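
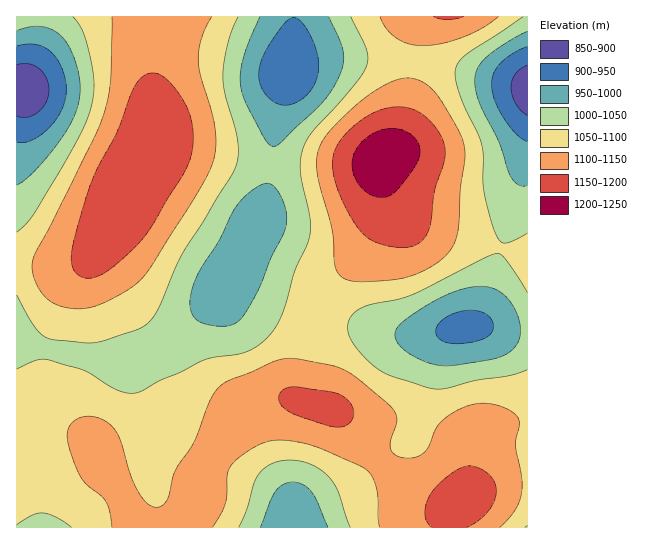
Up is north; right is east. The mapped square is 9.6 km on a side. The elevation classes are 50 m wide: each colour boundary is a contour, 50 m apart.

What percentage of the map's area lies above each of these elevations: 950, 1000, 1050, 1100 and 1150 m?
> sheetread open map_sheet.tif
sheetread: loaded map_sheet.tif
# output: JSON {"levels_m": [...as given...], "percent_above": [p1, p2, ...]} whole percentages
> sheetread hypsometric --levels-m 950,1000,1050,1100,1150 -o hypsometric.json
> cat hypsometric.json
{"levels_m": [950, 1000, 1050, 1100, 1150], "percent_above": [96, 85, 66, 37, 12]}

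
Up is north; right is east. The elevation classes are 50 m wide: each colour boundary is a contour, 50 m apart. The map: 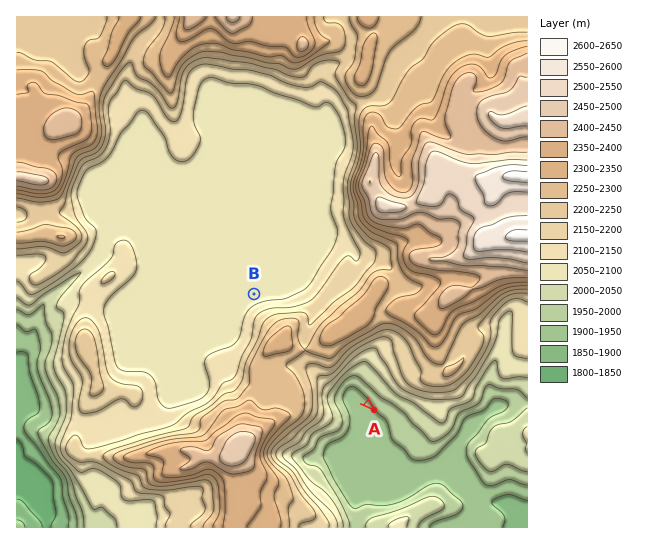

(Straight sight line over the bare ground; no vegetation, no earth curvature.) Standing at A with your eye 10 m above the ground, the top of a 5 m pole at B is out of sight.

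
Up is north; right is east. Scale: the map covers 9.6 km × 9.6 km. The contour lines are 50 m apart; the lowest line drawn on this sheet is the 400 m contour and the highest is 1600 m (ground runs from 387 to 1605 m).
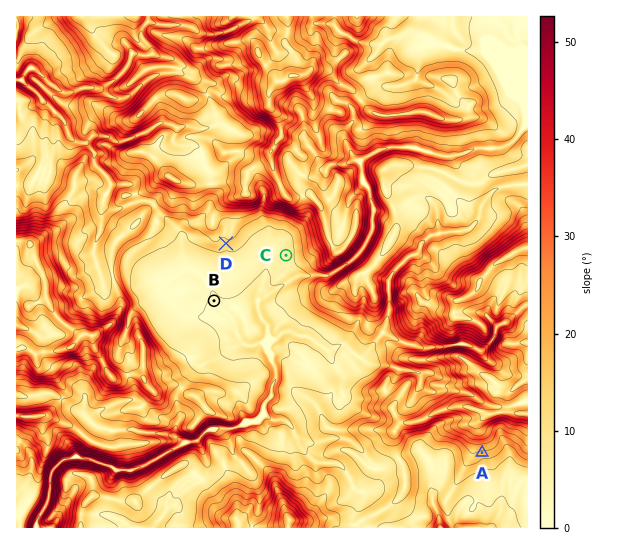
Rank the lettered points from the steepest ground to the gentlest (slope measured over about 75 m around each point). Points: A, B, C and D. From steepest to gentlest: A D C B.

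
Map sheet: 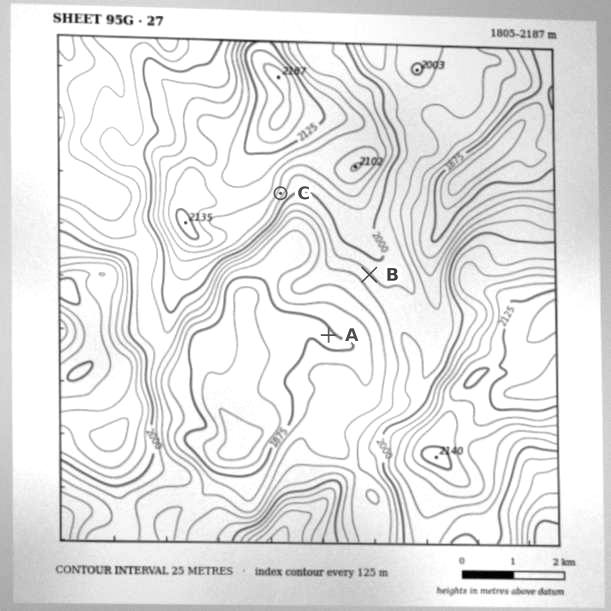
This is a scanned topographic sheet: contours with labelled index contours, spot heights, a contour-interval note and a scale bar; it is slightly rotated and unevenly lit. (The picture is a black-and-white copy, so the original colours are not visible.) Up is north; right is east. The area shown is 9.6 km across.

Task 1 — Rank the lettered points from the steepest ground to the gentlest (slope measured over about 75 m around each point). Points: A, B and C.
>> C B A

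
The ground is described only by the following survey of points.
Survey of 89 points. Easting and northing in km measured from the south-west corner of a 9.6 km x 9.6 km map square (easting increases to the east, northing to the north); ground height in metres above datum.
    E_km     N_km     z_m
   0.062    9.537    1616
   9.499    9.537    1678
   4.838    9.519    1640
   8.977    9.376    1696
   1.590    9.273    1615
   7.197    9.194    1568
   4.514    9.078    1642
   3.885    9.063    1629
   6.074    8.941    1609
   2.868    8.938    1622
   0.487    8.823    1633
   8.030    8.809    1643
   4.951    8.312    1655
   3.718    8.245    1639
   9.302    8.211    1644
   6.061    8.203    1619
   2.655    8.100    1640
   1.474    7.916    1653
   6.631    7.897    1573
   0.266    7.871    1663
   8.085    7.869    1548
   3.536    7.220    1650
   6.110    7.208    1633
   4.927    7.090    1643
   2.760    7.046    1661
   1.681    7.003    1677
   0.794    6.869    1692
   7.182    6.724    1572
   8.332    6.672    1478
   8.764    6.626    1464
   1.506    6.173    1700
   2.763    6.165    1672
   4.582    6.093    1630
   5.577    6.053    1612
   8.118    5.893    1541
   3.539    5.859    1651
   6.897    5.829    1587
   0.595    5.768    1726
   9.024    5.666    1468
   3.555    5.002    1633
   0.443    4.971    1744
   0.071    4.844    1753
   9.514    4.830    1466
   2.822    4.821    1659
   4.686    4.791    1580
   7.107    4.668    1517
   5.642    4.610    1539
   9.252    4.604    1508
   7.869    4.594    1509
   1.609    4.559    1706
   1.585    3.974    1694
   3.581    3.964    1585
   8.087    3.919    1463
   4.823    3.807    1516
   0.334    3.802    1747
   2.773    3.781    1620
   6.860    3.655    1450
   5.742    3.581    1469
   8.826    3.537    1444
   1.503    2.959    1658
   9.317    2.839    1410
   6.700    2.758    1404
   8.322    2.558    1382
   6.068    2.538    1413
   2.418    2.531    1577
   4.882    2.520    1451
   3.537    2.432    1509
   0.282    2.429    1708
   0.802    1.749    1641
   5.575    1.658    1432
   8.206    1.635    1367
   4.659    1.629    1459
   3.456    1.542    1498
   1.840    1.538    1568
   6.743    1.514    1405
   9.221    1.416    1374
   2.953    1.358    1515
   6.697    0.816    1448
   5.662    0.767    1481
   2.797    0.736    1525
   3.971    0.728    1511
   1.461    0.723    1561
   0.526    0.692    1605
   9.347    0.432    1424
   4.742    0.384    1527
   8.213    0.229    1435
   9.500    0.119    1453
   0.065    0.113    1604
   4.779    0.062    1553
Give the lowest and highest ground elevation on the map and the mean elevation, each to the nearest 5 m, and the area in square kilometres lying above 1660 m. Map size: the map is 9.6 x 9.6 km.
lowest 1360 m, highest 1760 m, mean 1570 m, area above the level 15.6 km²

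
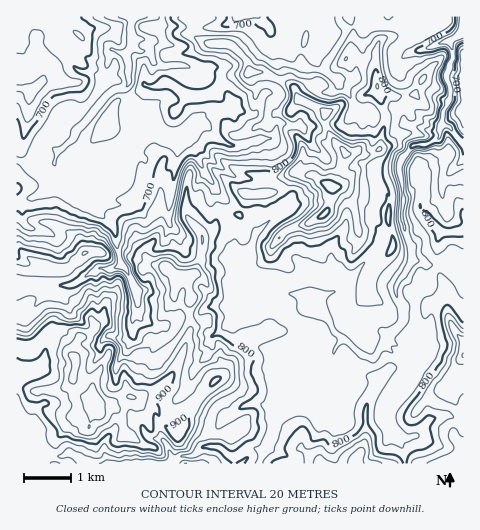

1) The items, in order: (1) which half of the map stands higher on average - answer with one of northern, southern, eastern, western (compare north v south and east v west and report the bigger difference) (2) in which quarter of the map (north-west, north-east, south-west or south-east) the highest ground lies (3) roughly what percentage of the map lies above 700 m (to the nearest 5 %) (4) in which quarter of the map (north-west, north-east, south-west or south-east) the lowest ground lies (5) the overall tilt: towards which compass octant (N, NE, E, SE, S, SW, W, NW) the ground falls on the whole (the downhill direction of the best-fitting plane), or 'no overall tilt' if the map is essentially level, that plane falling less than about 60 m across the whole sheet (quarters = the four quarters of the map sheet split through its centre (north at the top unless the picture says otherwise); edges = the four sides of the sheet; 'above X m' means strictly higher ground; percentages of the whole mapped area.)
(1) The southern half stands higher on average than the northern half.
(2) Look to the south-west quarter for the highest ground.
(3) About 85 % of the map lies above 700 m.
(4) The lowest point lies in the north-west quarter of the map.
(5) The general tilt is down to the north (the land rises towards the south).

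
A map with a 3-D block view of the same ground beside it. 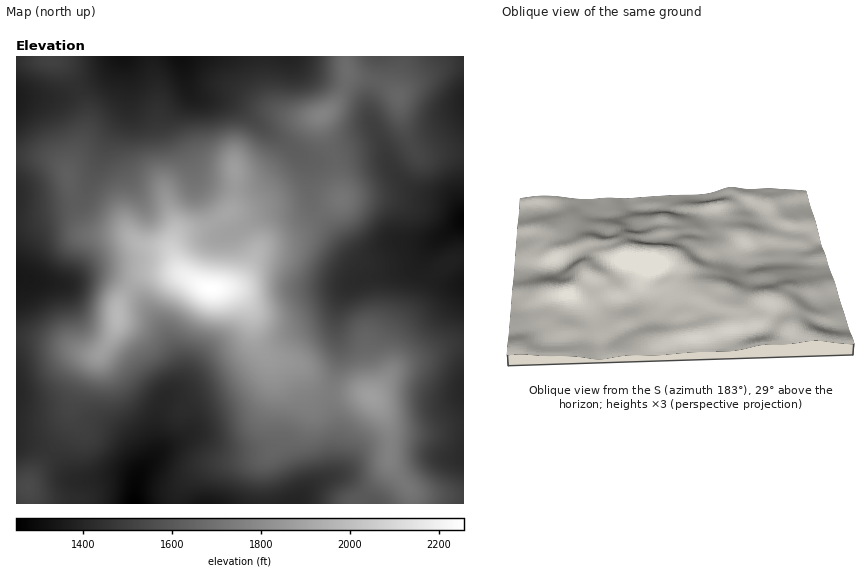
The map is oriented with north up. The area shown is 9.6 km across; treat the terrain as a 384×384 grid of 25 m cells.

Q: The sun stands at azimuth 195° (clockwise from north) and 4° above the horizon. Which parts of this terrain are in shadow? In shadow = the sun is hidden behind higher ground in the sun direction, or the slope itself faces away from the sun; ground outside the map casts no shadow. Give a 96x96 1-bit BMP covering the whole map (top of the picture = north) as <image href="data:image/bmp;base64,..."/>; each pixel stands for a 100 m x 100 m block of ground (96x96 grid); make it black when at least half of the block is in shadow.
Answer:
<image width="96" height="96" href="data:image/bmp;base64,Qk2+BAAAAAAAAD4AAAAoAAAAYAAAAGAAAAABAAEAAAAAAIAEAAATCwAAEwsAAAIAAAAAAAAA////AAAAAAAAAAAAAAAAAAAAAAAAAAAAAAAAAAAAAAAAAAAAAAAAAAAAAAAAAAAAAAAAAAAAAAAAAAAAAAAAAAAAA/4AAAAAAAAAAAAAB/8AAAAAAAAAAAAAB/8AAAAAAAAAAAAAD/4AAAAAAAAAAAAAB/wAAAAAAAAAAAAAB/AAAAAAAAAAAAAAA+AAAAAAAAAAAAAAAYAAAAAAAAAAAAAAAAAAAAAAAAAAAAAAAAAAAAAAAAAAAAAAAAAAAAAAAAAAAAAAAAAAAAAAAAAAAAAAAAAAAAAAAAAAAAAAAAAAAAAAAAAAAAAAAAAAAAAAAAAAAAAAAAAAAAAAAAAAAAAAAAAAAAAAAAAAAAAAAAAAAAAAAAAAAAAAAAAAAAAAAAAAAAAAAAAAAAAAAAAAAAAAAAAAAAAAAAAAAAAAAAAAAAAAAAAAAAB8AAAAAAAAAAAAAAD8AAAAAAAAAAAAAAD8AAAAAAAAAAAAAAD8AAAAAAAAAAAAAHB/4AAAAAAAAAAAAfA/8AAAAAAAAAAAA/Af+AAAAAAAAAAAB/AE+AAAAgAAAAAAB/AA+AAADwAAAAAAA/AAeAAAPwAAAAAAA/AAOAAAfgAAAAAAAfAAEAAA/gAAAAAAAPAAAAAA/gAAAAAAAPAAAAAB/gAAAAAAAHBwAAAA/gAAAAAAAGD+AAAA/gAAAAADwCD/gAAA/gAAAAADwAD/8AAAfgAAAAADwAB/8AAAPAAAAAADgAA/8AAAHAAAAAABAAAf4AAAAAAAAD/gAAAAAAAAAAAAAf/wAAAAAAAAAAAAB//wAAAAAAAAAAAAD//wAAAAAAAAAAAAH//wAAAAAAAAAAAAP//gAAAAAAAAAAAAP//gAAAAAAAAAAAAP//gAAAAAAAAAAAAH//gAAAAAAAAAAAAH//gAAAAAAAAAAA+D//uAAAAAAAAAAB/D//vAAAAAAAAAAD/B//nAAAAAAAAAAH+P//nAAAAAAAAAAH+f/+AAAAAAAAAAAP8f+AAAAAAAAAAAAP8f+AAAAAAAAAAAAf4f+AAAAAAAAAAAAP4f+AAAAAAAAAAAAPwf8AAAAAAAAAAAAPwf8AAAAAAAAAAAAHgf8AAAAAAAAAAAADg/4AAAAAAAAAAAAAB/wAAAAAAAAAAAAAD/gAAAAAAAAAAAAAH/gAAAAAAAAAAAAAH4AB8AAAAAAAAAAAP4AH+AAAAAAAAAAAf4Af+AAAAAAAAAAA/4A/+AAAAAAAAAAB/4H/+AAAAAAAAAAA////+AAAAAAAAAAAP///8AAAAAAAAAAAD///8AAAAAAAAAAAA///8AAAAAAAAAAAAf//4AAAAAAAAAAAAP//4AAAAAAAAAAAAH//wA4AAAAAAAAAAH//wP+AAAAAAAAAAD//w//AAAAAAAAAAAAPx//gAAAAAAAAAAAHz//gAAAAAAAAAAADx//AAAAAAAAAAAABx//AAAAAAAAAAAAAA/+AAAAAAAAAAAAAAf+AAAAAAAAAAAAAAP4AAAAAAAAAAAAAAAAAAAAAAAAAAAAAAAAAAAAA="/>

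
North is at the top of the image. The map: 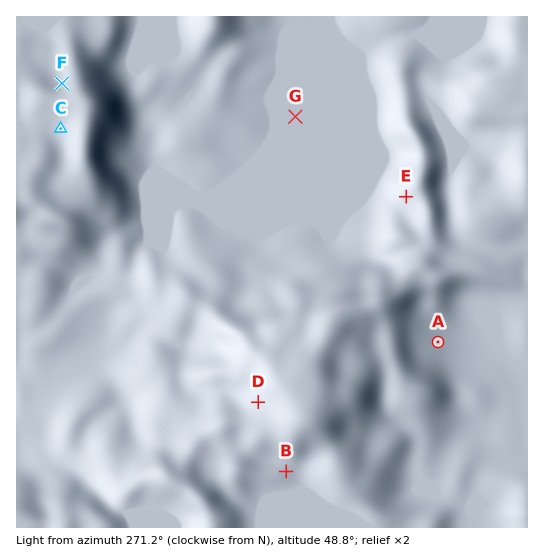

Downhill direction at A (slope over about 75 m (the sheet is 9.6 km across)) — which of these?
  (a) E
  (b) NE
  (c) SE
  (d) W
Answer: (a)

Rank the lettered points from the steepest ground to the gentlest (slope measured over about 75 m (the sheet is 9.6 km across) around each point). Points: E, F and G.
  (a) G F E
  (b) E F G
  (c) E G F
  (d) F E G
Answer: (b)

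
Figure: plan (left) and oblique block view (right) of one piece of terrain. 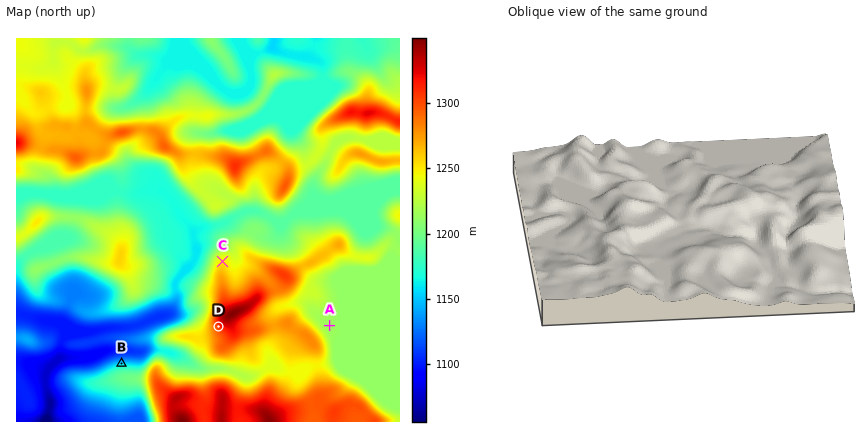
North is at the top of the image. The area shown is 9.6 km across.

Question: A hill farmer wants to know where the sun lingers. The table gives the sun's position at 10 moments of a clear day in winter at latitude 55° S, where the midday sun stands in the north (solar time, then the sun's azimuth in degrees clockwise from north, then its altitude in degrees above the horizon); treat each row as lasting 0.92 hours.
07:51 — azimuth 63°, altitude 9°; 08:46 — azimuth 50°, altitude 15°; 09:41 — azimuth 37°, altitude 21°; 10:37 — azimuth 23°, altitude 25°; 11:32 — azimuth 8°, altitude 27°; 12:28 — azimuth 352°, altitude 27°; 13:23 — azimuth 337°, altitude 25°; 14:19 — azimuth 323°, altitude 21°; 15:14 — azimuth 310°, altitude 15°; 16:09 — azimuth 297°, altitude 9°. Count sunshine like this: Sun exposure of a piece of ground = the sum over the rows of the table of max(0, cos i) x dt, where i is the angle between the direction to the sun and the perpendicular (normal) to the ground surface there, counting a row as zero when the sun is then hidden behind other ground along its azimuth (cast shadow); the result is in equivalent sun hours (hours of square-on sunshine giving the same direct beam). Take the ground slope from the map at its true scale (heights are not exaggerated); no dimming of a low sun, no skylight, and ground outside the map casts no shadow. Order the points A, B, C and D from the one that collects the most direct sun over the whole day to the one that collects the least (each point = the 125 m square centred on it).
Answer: B > C > A > D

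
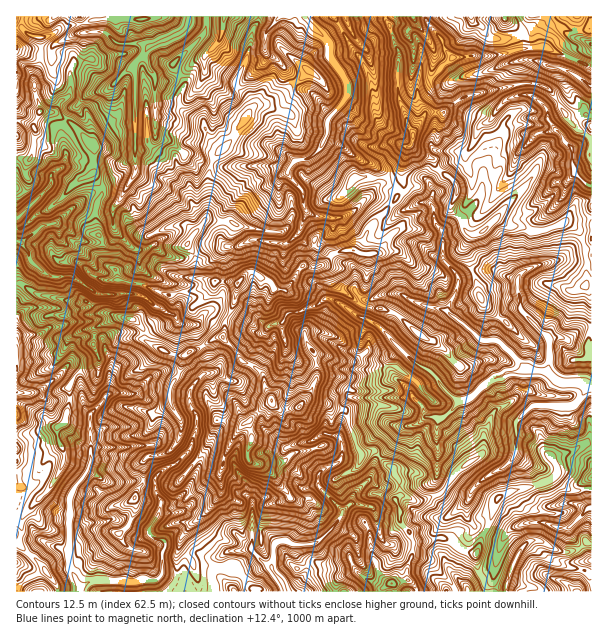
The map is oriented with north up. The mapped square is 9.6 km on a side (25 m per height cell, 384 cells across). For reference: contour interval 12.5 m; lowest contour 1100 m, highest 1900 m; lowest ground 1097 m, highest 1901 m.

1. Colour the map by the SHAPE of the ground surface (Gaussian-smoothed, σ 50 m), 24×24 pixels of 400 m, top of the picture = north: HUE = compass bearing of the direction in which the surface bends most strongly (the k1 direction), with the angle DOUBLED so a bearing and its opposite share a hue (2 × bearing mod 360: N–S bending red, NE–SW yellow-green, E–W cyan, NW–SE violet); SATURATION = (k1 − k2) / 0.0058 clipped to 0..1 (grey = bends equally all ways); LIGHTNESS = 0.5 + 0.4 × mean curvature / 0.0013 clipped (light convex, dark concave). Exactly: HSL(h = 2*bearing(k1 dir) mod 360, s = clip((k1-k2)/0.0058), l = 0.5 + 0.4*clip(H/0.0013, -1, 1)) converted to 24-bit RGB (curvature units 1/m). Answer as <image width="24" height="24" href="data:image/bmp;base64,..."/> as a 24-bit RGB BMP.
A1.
<image width="24" height="24" href="data:image/bmp;base64,Qk32BgAAAAAAADYAAAAoAAAAGAAAABgAAAABABgAAAAAAMAGAAATCwAAEwsAAAAAAAAAAAAAxXyon+SdRCRYX3MnRUMUHCsKwDk+gJRzkFt1h9C+uUfFkjlnVo2Is0yoXd600c7piOegYi+VbCZ0d8mc5KeWSZmUgCs/Ycq0es+IrEdGSDViq3CNoL7X1en2aQjDWIVdSpVImmE8HCyEgdylWj652PPhYRbtNzJ43KOMPDRmd5CuecB/zmGrkEyoq9HgxEWHxYhBdtODNCRqWr907+CrBgAzmXr7zId8RoVIGRlev3tAVUYrNoUfDlcdy/WUcBh2qd2hTlerfXSluX9vIk82ts8nSzMTgthYxI+fgpxJHCdV0bfi4ZfHMHbPMDYGzzQ62ol6ADON43J+zOzq1ez2ABYzpUEBjNpZxWBolmtNHlVJz6izp3GkbHytY82lZWMYin5q57CxCiknoX4tdGUvVwAP+dL4FyeH+PbTLAclcNZlLOEhJAAz9dbuEYdzzNFfn6xebC28x3VkCDIY2LXcvZjOwJvGdLjLoYB6v5NwcZzFJkN3eZfQ+tH5AGkRiwTQ+NXEFDb/XNa01WHchSO8AzAe9cHyn9zFtX64JSJi27K95b7jBi0hlk0/sMSZo26bwJKl08ybtnxJCgo7tIwJmZIK9MyCAhQxw9Y++frBZiNXaoYUEokCQACiidF/dnVCoZk0KCeIooyt2cWvFRQ9xOnHc5ylxVqggdTLukl72WtxAE2c2N3znG7k2vjTEwQvZ9PY6MeZ1Zfj4Ln0da/Wi9/eo1uaiVzFGRrNcOASIFlE2Kmp2VjAEj0PXUwqR8pNpFUfFY4n3CS8IvM5d18IE0Uf9eXWDnhzXTnLLBIUxuqyQECZ7ba6LVJ0VJ1LlIE2GJL0mRGZz6VBCikPwrRjuZDgb064Z3U1MzSS6Zu7ECgz9cFfJ3tHrzxMpeBSXUCuDiYX1Pfsit2NIwop8uqyMlbPsk+vYsXLYAcaZDYh2fLmvqrjKV2XgYU3czKltpXcIFc4PLdPt4bu5x8vWsG/quTMUZSz1H3Sz+D1LYIu3qA/Lwl32/bP4m/HUbXiLQYjpt7M2vDxc0uuJxYMkz4qq+fjHkByoak+M3iYmoIjMHYZ0uH51Nf3g67gMgESi789vp1Zo0hOjZENADME0dsgYCUkZAAeuOr0ita0PysVMwkhx+LFYdacPhYspKdrmaxur9jnorzp/35mMxQAR3wAwwz/TUbvslxnVGq/4Iq4tMzu09r4KgpAXrQce9EpOkIUWRgUk9iFElqG2OLKUTeMtJrMnavBrarIixYlgyYHD6T/ttn5sObbdRd8ZtbUXtF/Po2e5cHsqb/a6xrRuaPtulO8wJZSWUaFq+DINzjVmBQpj5pMYy8vFVoWcG8ztqyCAhQ4teXqmzY/aNNaSw4tir4ana45usF4YVUqHioJa0kOAz0X04NNonvSwpzZyo7QklQ5CBVv5dLEqm+eYG6FlI6zZoyGgLVzpjf/KFYDP7o/y7hWKHa0hWyko5rGzJOmeJS9sbvhY5PPv1X2aTwGGyoJvZl6a7JM5q62TgtbgNKKqmy4gom9Yrmzk3XRj7mxN8MUnhz2MK6+2dCbEU9JgH9PjFtPhrtzo5J0notqOEds8AKvkprf7NjtI1VAuY54v71QDyRLndtyYJiGr3uUm7dfCFVi6sec3c2rBiktyZ11pL2AHkOApkynYq57nkpgo5RQcWs9lYg8BG9HUny0xJ+y10/QiTRFlpY4TMmye0Kjm417RoWI4cHDLa00NAEizoqBfWW2U5iawdWrMzaHObJuolBSUJWXyrC7eZuytFGTwDlPCCsdpyYxu1fonp7i+O/THi1uN2NKlnSTn7RjI6hy43rOHMULntp1V2+adLbCq2xfaDOWF1+8oZNwpsyfX0qNyKqyZFyLp8ynNT+BMqiOijVKVyA5+fTSoW/fUZ6hLV9bzJefatQhNwIrw+zVzn0ocUGzaaYxVnUzyzO+Gj6xzNKsQIhMeTyAva9/no60mad9qilsEXxvvKZeXEHIhthkQLad8JDrsprrDnYsfQsegvDFgsrOofGtQitbyaGRr4JoGGZXeS6KncNyP2GTVmGZptNmupVqmzNr2PPqJwkqSMti6N+Nrd8rpzB/FiYNQVEWYlTRvNnyVyEQeCAHl5EyN3tAkJ/GvbnXrR5TInNapXHJy1yJMGBb7eDHFQhJreTJoD5hUymhLwugyOyvykPwnBmxoqzqvJ7m1yOZuRp/p9bkcNTIqeG7u2XOmCGpxxGXrqHgopXRNaRnzHs/MFB1zL15DH5Mm2dKWR4/Gfa0t1rQ4fnSCgMwnPZyYzJboTqSi9KTbIyol3dvwWyg"/>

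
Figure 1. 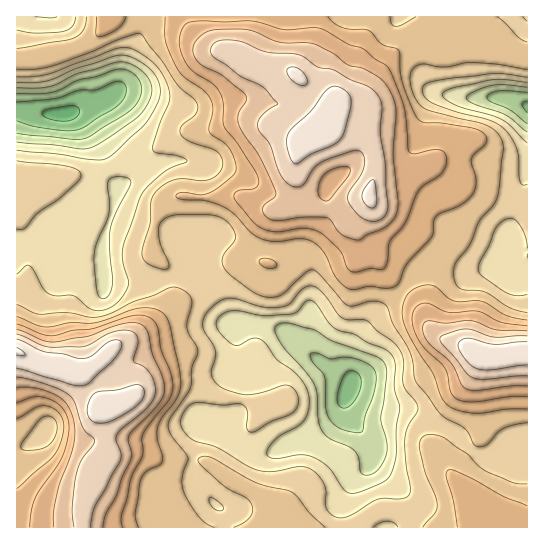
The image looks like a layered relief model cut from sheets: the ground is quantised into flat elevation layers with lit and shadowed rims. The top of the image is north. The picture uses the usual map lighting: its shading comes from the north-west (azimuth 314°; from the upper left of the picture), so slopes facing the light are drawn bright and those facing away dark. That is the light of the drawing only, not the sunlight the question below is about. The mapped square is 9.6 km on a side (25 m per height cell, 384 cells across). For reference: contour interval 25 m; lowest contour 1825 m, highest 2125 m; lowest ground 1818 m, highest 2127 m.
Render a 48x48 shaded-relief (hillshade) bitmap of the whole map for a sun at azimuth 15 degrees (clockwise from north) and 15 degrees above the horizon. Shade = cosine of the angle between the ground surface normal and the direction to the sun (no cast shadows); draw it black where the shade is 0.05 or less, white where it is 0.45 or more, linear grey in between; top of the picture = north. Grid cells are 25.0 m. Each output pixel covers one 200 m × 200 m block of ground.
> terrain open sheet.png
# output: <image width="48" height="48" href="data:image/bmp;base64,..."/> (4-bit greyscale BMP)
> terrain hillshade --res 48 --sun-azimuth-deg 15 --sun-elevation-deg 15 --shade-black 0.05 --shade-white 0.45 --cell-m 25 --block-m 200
<image width="48" height="48" href="data:image/bmp;base64,Qk32BAAAAAAAAHYAAAAoAAAAMAAAADAAAAABAAQAAAAAAIAEAAATCwAAEwsAABAAAAAAAAAAAAAAABEREQAiIiIAMzMzAERERABVVVUAZmZmAHd3dwCIiIgAmZmZAKqqqgC7u7sAzMzMAN3d3QDu7u4A////AIh3d4iImYiIirqZiJmau6qXd4mYd3iImYiHd4h4iIiImqmIiJmaqqqYiImId3iZmYiId3d3iIiJmYZmeJmZmZqqmZh3Z4mqqpmYd4d3iIiJmGVnmZmZmaq7qYdmaJq7qpmZiId3d3eIhlaKu6qaqpmrqHZmeau6qpmpmIh3d3eIdnq7u7u7upiamHZ3mrqpmZmqmImIh3iZiau6mqu7qZmZh2d4mpiIiImpiImZmYmqq7qYeImamquod2eJqYd4iHiYd2eIiImru6h3d2d4m7uXZniJmHd3d2d2VVVmVWiZmYd3dmZom7qHZ4mYdmZmZmZTNFZmVFVndmd4h2ZoqqmHd4iGVEVVVVUxJHiIdlVWZWd4iIeJmZmId3ZlQ0REREMRJHmqmId3Z4iJmZmqqYiIdlVVVERERDIRNXiaqqqYiJmZmZq7qId3dmVmZUMzMyI0Z4d4mqupiImZiavLqHZmZmZlVDMzM0aKqqh3iaupiIiIiavKh1REVWVDM0VVVZzu3LqYiaqpiZmYmauoZUMzREQyNXmqmf//7czKmaqZmqqZmql2VERERDM1ebzd3f/t3e7+y7qZmqmZmYZVVERVVER6vN3e/+3Lze//7cuZiId2ZUNWVURWZmebzdzd78urvM3t3cuYh2VUMzRmVUVWZnmrzMzN3Kmqqqqqu7qZh2VEREVlVEVVVoqrvMzcupmZmZmIiZmZiHZVVmZVREVVVomqqrzLmJmZiJiHd3eIiHdmZndlVVVVZ4mZmZqpiImYiIh2ZneIiHd3d4iGZWZWeHiIiIiId4iIiIh3d3iIiIiIiIiGVWZniHd3d3d3iIiIiIh3iIiIiIiIdmZlVVZ3h3d3d3d4iHiIiIiIiIiIiIh1RERERVZmZ3iIiId4d3d4iIiIiId3d2ZUREREVnZUVniIiHd3d3dniIiIiHdlVVREZnZmd3ZFZ4h3d3dneHdmd4iIiIdmZmVXiYd3iHZnmYd3d3d3iId3Z3iIiZmZmZiJmHZniYiImYd3d3iIiIiIh4iHeJq7u6qpdlVneImZmYd3eIiIiaqqqqmHZ4mqqpmHVVZmZmeJmZh3iIiIibzMzMqYd3eId2ZlVWZ2VFZ5mZmYiIiIid3d3cupmIdmVUREVmd2VVZ4mZmZmHeJqt3e7cuqqYdmZVRFVniHZmd4mJmZmZmrzMzd3Lu7qph4h2VWd4mYh3iIiJqqvN3u7qqpmZqrupiIiHd4iJmZmIiIiau87///7WVVVniaqZiId2eIiIiImYiImrzN3u7tuSESNFZ4iIdmVVZ3d3ZnmaqZq8uqmIh2UwABI0VmZlVUREVVVmZomruru7l2VDMhABEiESM0MzNEM0RFZ3eaq8u7u5dlREMhEWVUIREiESNEREVniZq7u7u7uodmZmVERZmYdTIiIzVVZneJq7zLq7qruod3d3d3iLu7unUzRWZniZqru8y7q7uqqpiId3iImru8uodVV3d4mszMzLqru8uqmqmId4iZmru7qYdmZ3d4q97dy6mqvMupmqmYeImZqg=="/>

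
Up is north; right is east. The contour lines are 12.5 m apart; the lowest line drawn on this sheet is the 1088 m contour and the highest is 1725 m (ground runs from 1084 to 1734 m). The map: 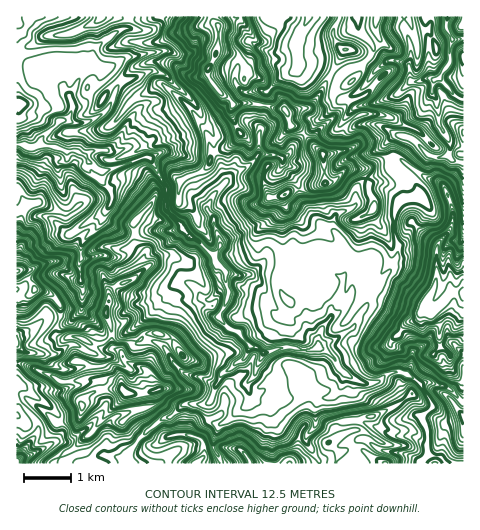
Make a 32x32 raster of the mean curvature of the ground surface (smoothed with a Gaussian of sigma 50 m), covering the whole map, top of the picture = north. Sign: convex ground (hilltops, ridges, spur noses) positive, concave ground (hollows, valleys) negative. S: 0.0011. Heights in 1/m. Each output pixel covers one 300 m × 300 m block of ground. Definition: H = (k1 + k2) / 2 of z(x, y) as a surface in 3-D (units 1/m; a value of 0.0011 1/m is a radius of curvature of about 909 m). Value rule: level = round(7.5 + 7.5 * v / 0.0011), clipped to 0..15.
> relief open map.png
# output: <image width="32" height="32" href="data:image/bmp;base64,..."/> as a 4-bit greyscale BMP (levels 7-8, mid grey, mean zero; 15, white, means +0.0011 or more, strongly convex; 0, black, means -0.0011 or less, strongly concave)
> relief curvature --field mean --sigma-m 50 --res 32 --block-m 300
<image width="32" height="32" href="data:image/bmp;base64,Qk12AgAAAAAAAHYAAAAoAAAAIAAAACAAAAABAAQAAAAAAAACAAATCwAAEwsAABAAAAAAAAAAAAAAABEREQAiIiIAMzMzAERERABVVVUAZmZmAHd3dwCIiIgAmZmZAKqqqgC7u7sAzMzMAN3d3QDu7u4A////ADi6ZnZ3Zp0G+Y2ViHmVVlaoRahnS7Z+b8RGardnqpWLlaWaTGCsxQZlVdO5pmiUmYaS9YaaA5alZ3aVi76WNVuHWelMmZATiWeGdlU1m8KnVFl5jYv/92hZeIiHU1mTRm/keHpbUhdHpoiYhGkRNdiTOcVJimb7h3SsmFdm2T+oWYdpqmY+ZowmUmNpb/sDsmaYqIU++WdxWomGpkSepomVWDT3kkaGDpiYeVllO+xo1n4k+FZ3d5SZeXh3hkbZp3/HE/llZ3t1l5eIh3dIjXnIBR256GaLM0eXd3d4Y0uYzf8FJXyIuiynh3d3d3Q8t9QUT/uLe3EpmHd3hnWUTbGqQ2JTpUMPJolliGWXp3n0Y0plKvrQuFdmimVr2VfBGpynyiWPD6Oo3psjRT1WY4iohatGXQ5oRwqvr9RaZ3LypoiEaXwPyWR/N3nNWHeM9ZiGdaYypzxmKZRZdIpqsjJDVEUnqCVqiMGDf9/DakeYhn2rxXd4WzvwungCuEKMGqpTZLp4d5YsIy5kxXWsaGqomWo7d3iBf73f3EdVeWd3h4aHpqmIBvcgiQtXfSO0pId4aGhHZP+D7yNWmLbmQ0uHiIZluqo/dbhXZoZ2RZg4h1VmqFQwCvmEZnd+yL2GmnrMpjiXmsXEWYZntViUmGF2ZnuoeFTLx7OJZphcdZoM"/>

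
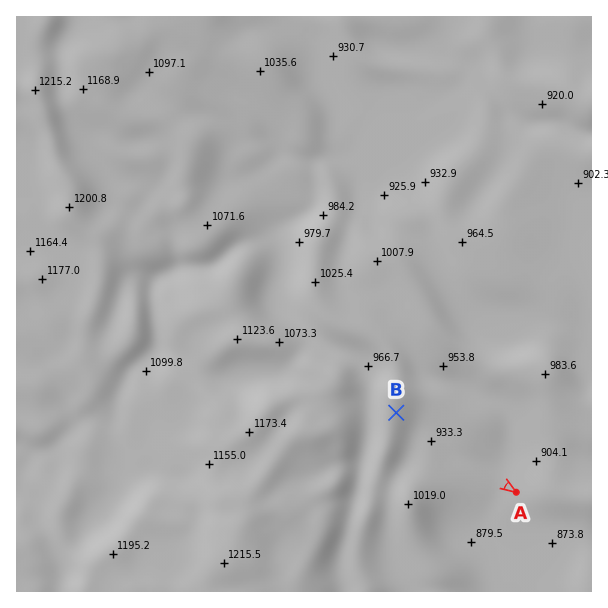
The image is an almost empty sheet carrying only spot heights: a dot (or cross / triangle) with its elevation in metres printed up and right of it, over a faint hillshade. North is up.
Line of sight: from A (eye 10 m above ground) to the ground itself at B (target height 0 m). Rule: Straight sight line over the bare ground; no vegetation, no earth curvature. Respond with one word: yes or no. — yes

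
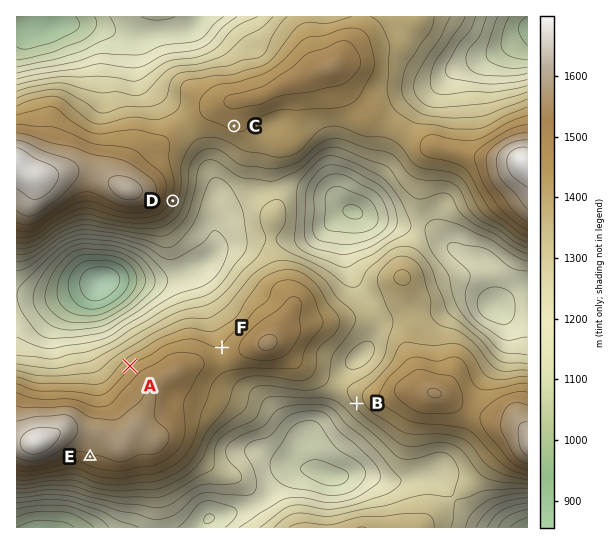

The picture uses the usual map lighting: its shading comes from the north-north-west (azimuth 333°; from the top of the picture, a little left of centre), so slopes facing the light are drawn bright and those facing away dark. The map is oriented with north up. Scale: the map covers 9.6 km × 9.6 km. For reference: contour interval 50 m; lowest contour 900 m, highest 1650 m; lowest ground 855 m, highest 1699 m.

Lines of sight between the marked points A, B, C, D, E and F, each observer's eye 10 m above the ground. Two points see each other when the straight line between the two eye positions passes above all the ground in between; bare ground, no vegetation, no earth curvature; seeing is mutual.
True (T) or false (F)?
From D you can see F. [T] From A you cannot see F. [T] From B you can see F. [F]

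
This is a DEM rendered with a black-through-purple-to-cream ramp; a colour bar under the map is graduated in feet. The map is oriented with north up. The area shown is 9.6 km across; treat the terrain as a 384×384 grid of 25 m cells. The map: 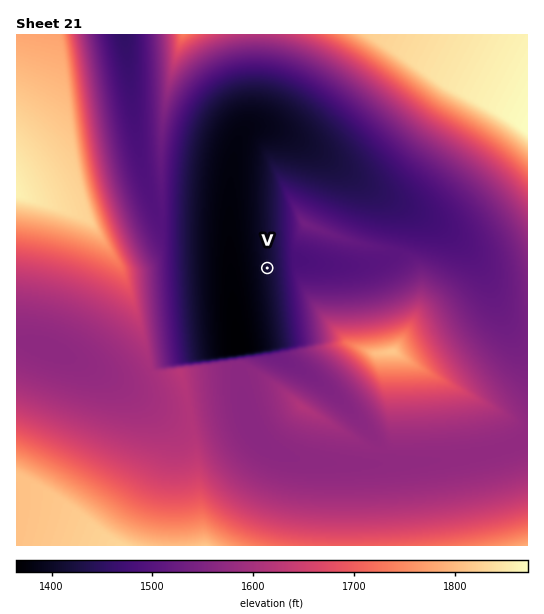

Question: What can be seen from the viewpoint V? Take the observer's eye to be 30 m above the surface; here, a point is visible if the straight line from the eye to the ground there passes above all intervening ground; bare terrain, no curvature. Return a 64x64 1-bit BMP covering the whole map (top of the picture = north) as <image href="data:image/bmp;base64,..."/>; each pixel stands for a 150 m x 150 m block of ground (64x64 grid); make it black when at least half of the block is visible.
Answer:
<image width="64" height="64" href="data:image/bmp;base64,Qk0+AgAAAAAAAD4AAAAoAAAAQAAAAEAAAAABAAEAAAAAAAACAAATCwAAEwsAAAIAAAAAAAAA////AAAAAAAAB///8B4AAAAf//+ACAAAAD///gAAAAAAf//8AAAAAAH///AAAAAAA///4AAAAAAP///AAAAAAB8Af4AAAAAAfwAfAAAAAAD/AAcAAAAAAP8AAwAAAAAA/wACAAAAAAD+AAIAAAAAAAAAAgAAAAAAAAACAAAAAAAAAAIAAAAAAAAAAgAGAAAAAAACAAwAAAAAAAIAOAAAAAAABgBwAAAAAAAHAOAAAAAAAAcD4AAAAAAAf8fAAAAAAAD//4AAAAAAAP//+B4AAAAA/////wAAAAD/////gAAAAf////+AAAAB/////8AAAAH/////wAAAAf/////AAAAD/////+AAAAP/////4AAAA//////gAAAH/////+AAAAf/////wAMAD/////+ABwAf////8AAfAB////+AAB8AP////AAAHwB////wAAAfAH+//+AAAB8Af7//4AAAPwD/P//AAAA/AP4//8AAAH8A/j//gAAAfwD8P/+AAAD/Afw//wAAAf8B/D//AAAD/wH4P/4AAAf/Afg//gAAD/8B+D/+AAAf/wHwP/8AAD/+AfA//4AAf/gB8D//4AD/8APgH//////AA+Af/////wAD4B/////8AAPgH/////AAA8Af////4AADwA////+AAAPAD////wAAA8AP///8AAADgA////gAAA=="/>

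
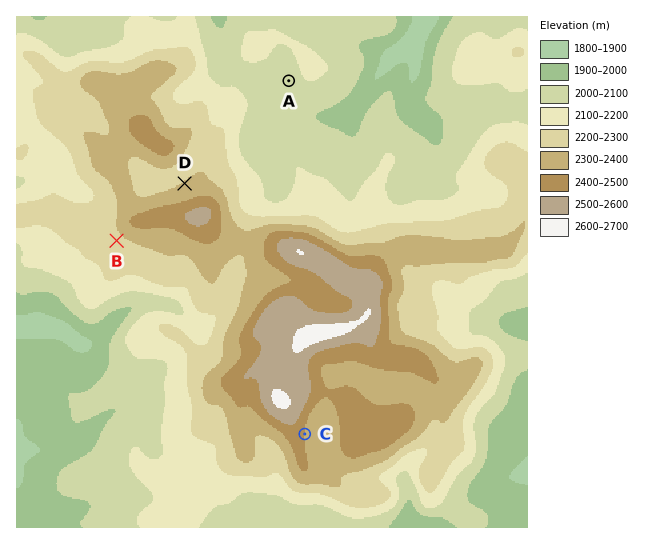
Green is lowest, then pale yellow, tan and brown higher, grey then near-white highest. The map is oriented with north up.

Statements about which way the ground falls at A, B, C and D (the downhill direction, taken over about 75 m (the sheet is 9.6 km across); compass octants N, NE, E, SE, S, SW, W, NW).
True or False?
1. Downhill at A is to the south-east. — False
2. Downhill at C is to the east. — True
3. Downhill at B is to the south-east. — False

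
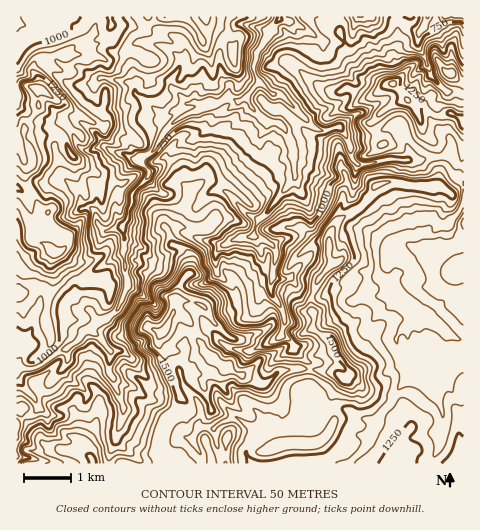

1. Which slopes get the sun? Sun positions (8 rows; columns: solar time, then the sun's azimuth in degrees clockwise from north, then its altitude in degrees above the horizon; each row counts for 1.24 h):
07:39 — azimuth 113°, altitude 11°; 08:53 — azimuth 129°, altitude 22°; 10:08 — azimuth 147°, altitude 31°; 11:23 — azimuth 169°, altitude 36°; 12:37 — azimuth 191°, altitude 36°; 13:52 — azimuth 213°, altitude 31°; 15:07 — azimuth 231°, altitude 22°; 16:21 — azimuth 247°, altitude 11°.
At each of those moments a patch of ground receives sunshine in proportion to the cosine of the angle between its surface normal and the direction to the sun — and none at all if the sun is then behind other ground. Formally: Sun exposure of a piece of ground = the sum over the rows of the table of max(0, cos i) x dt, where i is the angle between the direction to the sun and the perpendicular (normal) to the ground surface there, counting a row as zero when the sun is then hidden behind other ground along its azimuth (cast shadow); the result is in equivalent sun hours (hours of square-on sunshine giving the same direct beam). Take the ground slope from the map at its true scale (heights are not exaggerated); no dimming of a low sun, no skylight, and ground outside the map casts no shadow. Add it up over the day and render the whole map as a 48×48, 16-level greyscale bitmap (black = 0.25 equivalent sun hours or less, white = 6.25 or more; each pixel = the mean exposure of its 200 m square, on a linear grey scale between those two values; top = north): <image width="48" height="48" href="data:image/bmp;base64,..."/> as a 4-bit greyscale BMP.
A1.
<image width="48" height="48" href="data:image/bmp;base64,Qk32BAAAAAAAAHYAAAAoAAAAMAAAADAAAAABAAQAAAAAAIAEAAATCwAAEwsAABAAAAAAAAAAAAAAABEREQAiIiIAMzMzAERERABVVVUAZmZmAHd3dwCIiIgAmZmZAKqqqgC7u7sAzMzMAN3d3QDu7u4A////AFWc3duHQkm5mYeYiZzu3Lqsy4iJmauXeZi7qZh4NIeamHinqqeb3u/sqriIiZqYiWiEOJdoZmiKp3mHvMhmd3ecuZqImYiIiXUxdEV5hXiJq8dFWJqamIh5u7qYiaqpiaMiI1aKhmd4u7zsZKyqu6qYqqmpmYmpmcg4ynaJhnh0i7rLnanMuqqpic3ImYd4qFR3NYaIWKhVjKqny53tuqqrzu7ceIeJhzeURUaFRmipqZ7MzP/9qqqr7/26lniZiVqHY1pTR7qLycuu3/29y7vO/9h5p3mZmWJJZWRUe4a8uam87Kpn3//tmJqXiYmamKtjhFVWVRi8q7vMlxeiE0Z3hzWKmJmpmbi6NYZVQp3dzKy3EgBIQTnMpDRniZmZmamMyCNFzcvcqapjabcAV3ebhmd3iZiJmLu7moQqvN7N27hqx3vXKO/IV3eamIiImsuqial1SZqWu8mdUABcY1phN5iKqYiJvMuZiYmXQ0QSnJnGViATSMqoZnl3iZiby8yZiJi8ZEICeJypiIZSSXdoZmeYeZq7usy6qqy6ZFA7mYVGiIdShjVXmoeImavMqpmqu7y6YzaDFCADRndVZVjKq7qpm8u7y5vNy8qpU3cwJ8owR2dkM5jNuaqJmpmru73v3dplQ4dTVWdzVnVmmlZu/aqruqqqqrzu/6m4NZh3hiZjNFVVSZVovtubu7upmcy8zbc3ZGaLp0RzAiNDZZqKV4iKu7qZiM7HWaZTVWqplRJYQRI3U0epdomHmpmIeKh4mJhiJYm8dovuy5i9yoRXmImmRnhlarqrcjlrl1eJeXaM7rc0d2FEq8zcp3V4ebirlgWaqXmVVmZ4hjhBIxBEa93N7Mu8taiFi6i7qURTN5hmZKuUMQJlZH3Nzd796WljR6y7uFUxSJp0WoV4MieGdUjMze7u26lmZ6mqvJEa25rKuFZmdGl3VDe97ty7Z9zKq8u6lac1aHiZdmZnZndUZkYjQgA1V8zdve2XhQKHZmZ4d2Z3hoeaoxAAAAJFd5qrvciGM0NbdURXh2Z4dYl3YmpkRmhlipmIqkZFm8xDdDQjZmd3h5mZc0ff/M3sqpeLqJzOyrhiSWMzR3ZnaKmXNKqIis7KrKqZh4at2meGI3hnd3dUSqdDBrynir2azniqiIunmIiIYSR1aFVXvGfv2pncu8u+7Ejbu6VXaaqamWIlRGXexY2Y74WN/tmYo3qs+lZ6qIisy5qWZWu0N93dqM6nvqd0FJvKRGdoqozLm93/zrZEjd3My3fNt2V1R5ZURodjR6nLvs3LvNl9/cuFVlZrx0Ym7iMjiru73czNytzM/8fu3bYiI3ZAB1ZM6GVoia3ty8zt2rzLzJWcy2REVjUgAYNYJXR5u8u4i7mIm67qupVGdUZnhVMiMQFyJYYzR5iayodnvM3bqbkzM1d4dlVGRAIyV5h2VFmprMzMqsubl6pjIzSLpmVFVkMRN4iZmYeZi8ur3tmLlTSHZGu5l0JGh3RTNKuqqZiJqIee7aeKrN3aadqZhTJIdnhiAA=="/>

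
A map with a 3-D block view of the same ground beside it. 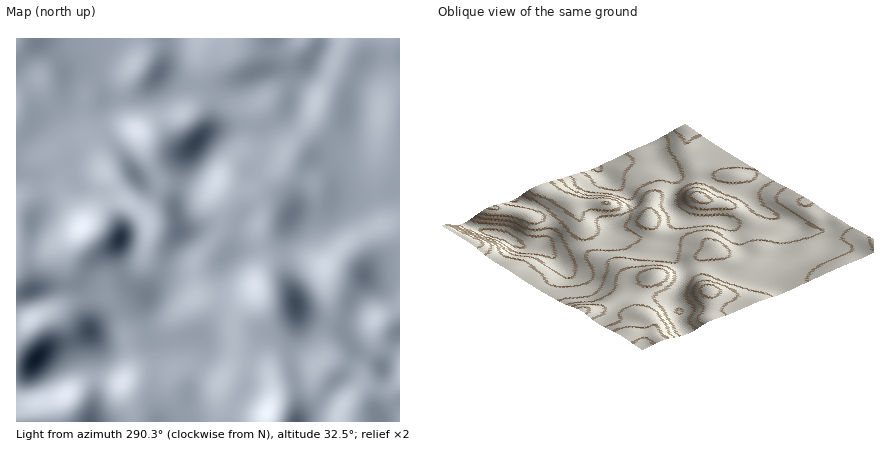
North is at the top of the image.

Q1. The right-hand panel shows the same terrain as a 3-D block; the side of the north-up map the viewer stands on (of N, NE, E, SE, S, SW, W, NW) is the SE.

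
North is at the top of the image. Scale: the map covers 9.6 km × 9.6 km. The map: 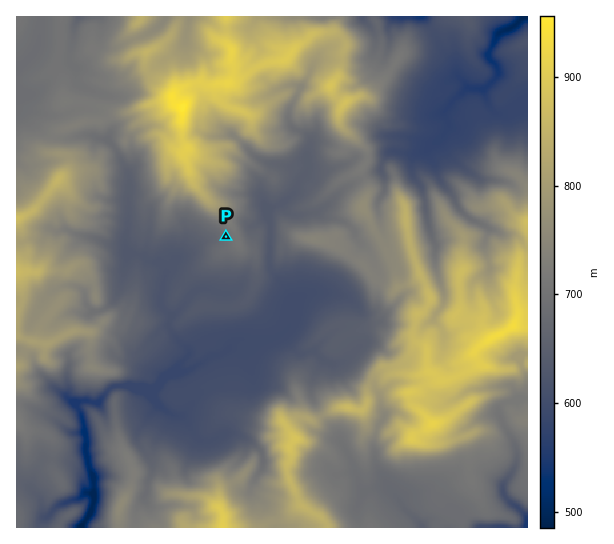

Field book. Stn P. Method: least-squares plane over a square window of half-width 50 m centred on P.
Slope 7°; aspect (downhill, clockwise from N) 245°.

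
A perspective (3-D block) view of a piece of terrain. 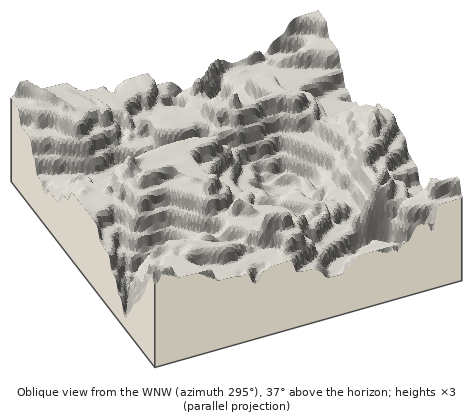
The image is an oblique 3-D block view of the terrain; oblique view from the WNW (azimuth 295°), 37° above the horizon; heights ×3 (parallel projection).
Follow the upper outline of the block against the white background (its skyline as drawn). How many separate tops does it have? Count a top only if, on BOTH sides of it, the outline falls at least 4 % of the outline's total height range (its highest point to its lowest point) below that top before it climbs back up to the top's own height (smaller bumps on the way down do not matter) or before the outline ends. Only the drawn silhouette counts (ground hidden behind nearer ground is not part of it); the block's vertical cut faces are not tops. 4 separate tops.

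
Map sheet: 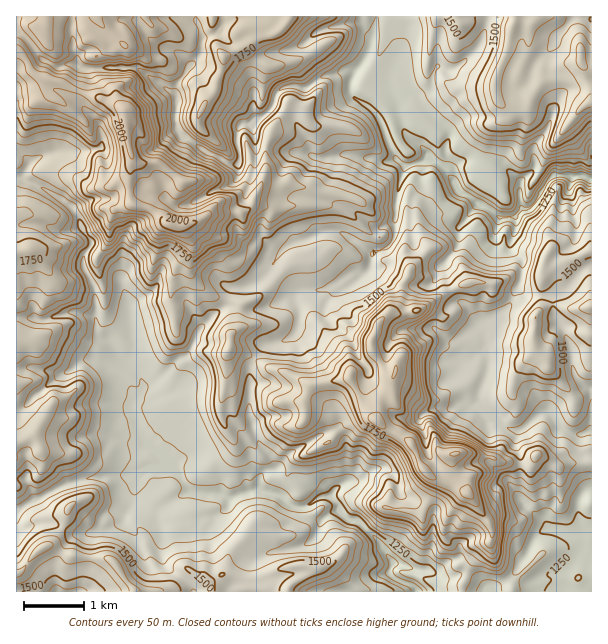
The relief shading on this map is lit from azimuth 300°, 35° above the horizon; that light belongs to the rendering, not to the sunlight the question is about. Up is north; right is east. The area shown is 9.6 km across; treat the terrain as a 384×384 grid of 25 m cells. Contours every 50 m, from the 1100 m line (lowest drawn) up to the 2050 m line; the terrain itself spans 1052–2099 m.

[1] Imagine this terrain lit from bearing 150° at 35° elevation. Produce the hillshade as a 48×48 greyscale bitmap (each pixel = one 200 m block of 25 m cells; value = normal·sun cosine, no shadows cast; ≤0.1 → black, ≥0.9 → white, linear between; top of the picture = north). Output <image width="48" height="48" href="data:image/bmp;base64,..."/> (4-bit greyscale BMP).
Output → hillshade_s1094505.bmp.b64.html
<image width="48" height="48" href="data:image/bmp;base64,Qk32BAAAAAAAAHYAAAAoAAAAMAAAADAAAAABAAQAAAAAAIAEAAATCwAAEwsAABAAAAAAAAAAAAAAABEREQAiIiIAMzMzAERERABVVVUAZmZmAHd3dwCIiIgAmZmZAKqqqgC7u7sAzMzMAN3d3QDu7u4A////ANzNy6mmM0i5m5iIjP/sl1bKZ4rMuLqZmczMzKqnVUeIeYdnec3uy5ebmIre2aupmVvLqYh3dkRVV4hlREat3Luau6q+7Jq6mRSqdTM2h2RFVZqodTJJurusvMqe3aiamTJIl1NHiId3ZGqqmoVDesusy9yN3cmJmWVYzKh4iIiIdUeYd5dEes28ys27zcuqqnVXvduYiIiIhjNWZ3h4iKzLybzZuqy8ushCScuYiJiIiGNGiqmIZGiJuqzIqrzMud3HImmZiJmZmqmJqsunQSV6u6u6nczN26zuyXmZmIiaq7u6q83bhTVou6it7c3M3cve7sqpmZmImszKrO7tu4ZXerub26zKu6u8u7qpmZmYiry8us/+3NmHZVdUZUeHiJqqmaqZmZmZmrurzbre3MuVYQAiNSNmd3i7zLqZmZmYirqIneyrq8piMRFGaWV4umarvLqZmZmXisqIeMy5eaqYNGaJm7iJzJVqvLqpmZmGasl3iKuodozemZmZm8upq8pUjMqpmJmFSspVZ6y6dovcqaqYiszLm5uVN6qZmZmWScuHZVeKlnrLqZmoac3cnKrMdYmZmaqoast2UyIleWjLypmYZ7zbqrzeypmZmbyXastjMzISSXWr26mYZYqrqKrN3KqpmK62R7uXZlUxJ6RZzKmYZGmKuYeK3Lqph4zHNJzLqHZDArqKrMqZdFmJqZiIq7uphnrLU2mZqXZUEH3f7MyqhDmqqcvN3LupdorMtmiIiHdUIAeL7LzMtiWoeMu+/sy6lnrMuHiqmYh1MABCWrzN2VaXVLurusu5qXrLqpiKuqqoZAB3RHqpumiqdbu7qMzIi5rdzMyZq7u7p0JrpTRCSFarqMzMyp7ae7rv7cy5iaq7uWRIykRENEOJm5mazX77nNvf/9y7h3iZq5RGm3WHYzJoZ2Z4iov8m93e/u7MupiZu7ZGZ3aXZCJXZYiamHr+mKmc7e/u7cy7zLdXZ5ZnZABGZYmYqGfOuFUkvc3s3d3MzMlniJhZySAlRGZoqWd6qYukJ4jKu7u6qrpnmGmq3bIEIGeJl3iJmqvthEWqqZiHZptniHm7u8wTIHipdEV6y6ZolzR5d1VVVVlleKmZrL7IqamHZDNJqHMQOGRYVVVVZ4inaaiarMz/7ruYh2NJpzJGnJVpqJqqu6qrqqmru8rv/t3Lu6dZymWb2pRqzMzc3Kuaupq93et+/87tvMlqyqicuqUnu7qqmKqqqpiL3e5Y/63ty8l6mbdr3etymqhlV6mpmqh4vM2Tr3rMuql2aag43u3VV4qGeamZmZl4mavGWXiqmGZWZ6lVvd3dZlmpmpmZmYhomZrJZoh2ZCAVi8pVjNzf7biqmZmZl3ZWmpmqmKh4Z4dpzMyFfdy97/7cmJmIqIZDiqmImbisur3e7Lu3et3Kmc/+yJmHmrpTaqqGiIq8u6q8vLu5Zqze2nneypmXiayUWaqWZmmruamIq7qqh4m9/8iKupmXiZy2Sau4VYiaqZmHq6iJqImZ3/2HqpmXeavISKvLZQ=="/>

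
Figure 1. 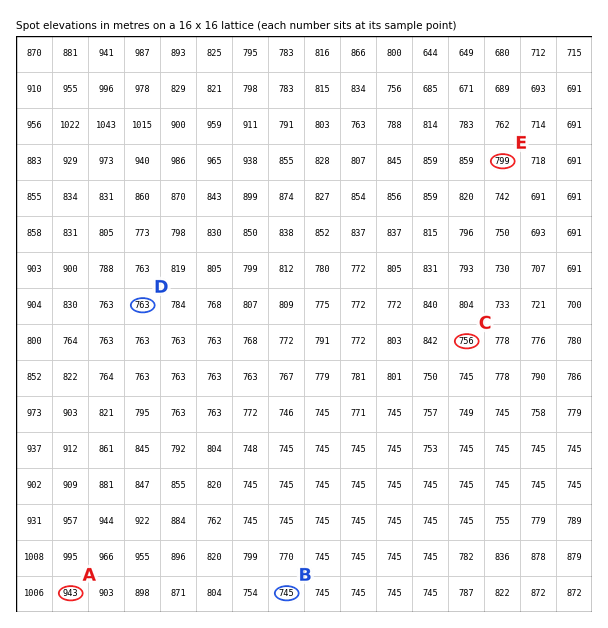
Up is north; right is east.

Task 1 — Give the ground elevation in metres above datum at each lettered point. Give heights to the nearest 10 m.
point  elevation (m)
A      940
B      750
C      760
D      760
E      800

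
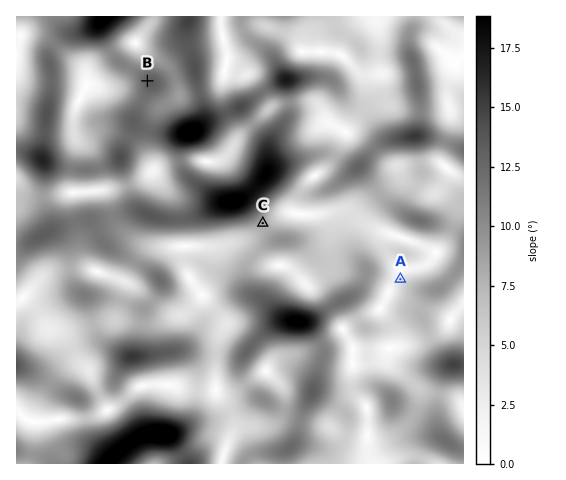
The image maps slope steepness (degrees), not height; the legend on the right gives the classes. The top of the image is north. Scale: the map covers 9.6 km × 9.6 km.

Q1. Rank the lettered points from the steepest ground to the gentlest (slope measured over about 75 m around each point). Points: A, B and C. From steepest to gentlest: B C A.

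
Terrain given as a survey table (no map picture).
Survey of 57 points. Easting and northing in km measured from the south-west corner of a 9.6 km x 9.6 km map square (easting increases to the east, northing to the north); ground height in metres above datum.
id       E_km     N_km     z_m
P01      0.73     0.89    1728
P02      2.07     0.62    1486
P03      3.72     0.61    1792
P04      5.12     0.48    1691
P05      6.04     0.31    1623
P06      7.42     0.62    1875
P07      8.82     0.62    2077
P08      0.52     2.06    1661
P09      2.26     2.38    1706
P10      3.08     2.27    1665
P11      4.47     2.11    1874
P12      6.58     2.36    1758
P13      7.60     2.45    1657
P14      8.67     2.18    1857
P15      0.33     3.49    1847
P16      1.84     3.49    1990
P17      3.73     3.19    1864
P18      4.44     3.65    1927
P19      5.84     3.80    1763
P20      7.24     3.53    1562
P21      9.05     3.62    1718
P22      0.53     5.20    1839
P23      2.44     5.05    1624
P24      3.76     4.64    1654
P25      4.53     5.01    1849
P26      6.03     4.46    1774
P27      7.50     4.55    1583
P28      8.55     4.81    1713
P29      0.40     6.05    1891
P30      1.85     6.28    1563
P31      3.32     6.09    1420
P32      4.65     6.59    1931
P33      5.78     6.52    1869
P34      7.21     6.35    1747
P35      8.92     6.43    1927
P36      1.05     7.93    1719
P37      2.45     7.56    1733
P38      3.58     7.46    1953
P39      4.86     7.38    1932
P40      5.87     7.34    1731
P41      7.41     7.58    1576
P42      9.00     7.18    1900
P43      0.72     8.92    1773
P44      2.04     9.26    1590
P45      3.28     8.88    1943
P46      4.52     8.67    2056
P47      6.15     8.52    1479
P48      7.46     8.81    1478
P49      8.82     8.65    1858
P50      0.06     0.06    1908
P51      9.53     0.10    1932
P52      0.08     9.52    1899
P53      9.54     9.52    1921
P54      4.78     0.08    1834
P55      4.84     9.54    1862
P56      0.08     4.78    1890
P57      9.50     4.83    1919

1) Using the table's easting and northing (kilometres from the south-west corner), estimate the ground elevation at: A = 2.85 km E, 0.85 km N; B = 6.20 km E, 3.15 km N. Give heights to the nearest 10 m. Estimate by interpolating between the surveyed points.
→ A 1570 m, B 1730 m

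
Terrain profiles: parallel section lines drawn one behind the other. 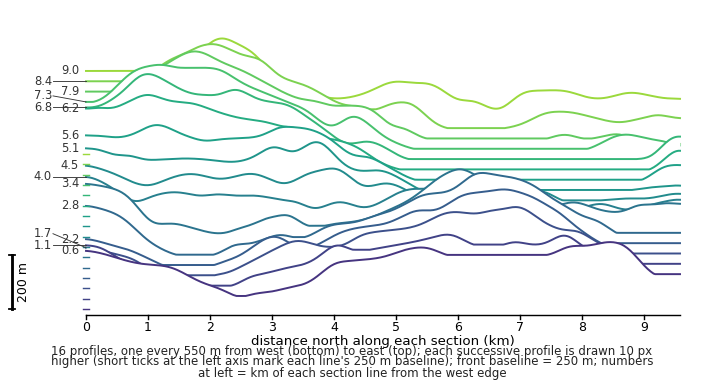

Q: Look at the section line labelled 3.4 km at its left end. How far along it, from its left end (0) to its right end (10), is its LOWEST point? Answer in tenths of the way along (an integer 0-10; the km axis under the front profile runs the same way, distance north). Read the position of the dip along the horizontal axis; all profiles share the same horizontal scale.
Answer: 2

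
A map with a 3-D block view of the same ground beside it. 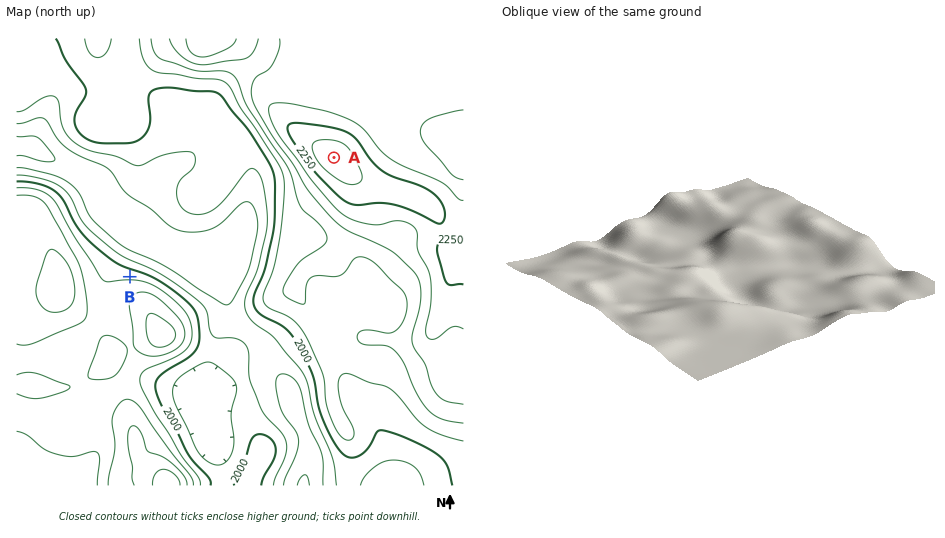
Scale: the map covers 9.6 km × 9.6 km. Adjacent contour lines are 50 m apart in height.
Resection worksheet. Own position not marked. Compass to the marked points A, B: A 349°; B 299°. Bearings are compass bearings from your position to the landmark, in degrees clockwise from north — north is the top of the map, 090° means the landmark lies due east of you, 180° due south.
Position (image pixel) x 384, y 418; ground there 2010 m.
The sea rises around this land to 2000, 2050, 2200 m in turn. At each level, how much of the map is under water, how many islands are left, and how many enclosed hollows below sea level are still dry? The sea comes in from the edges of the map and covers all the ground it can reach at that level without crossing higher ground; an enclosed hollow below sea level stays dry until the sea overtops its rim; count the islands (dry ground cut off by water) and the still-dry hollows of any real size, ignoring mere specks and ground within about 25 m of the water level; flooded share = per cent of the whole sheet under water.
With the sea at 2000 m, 34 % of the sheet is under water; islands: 0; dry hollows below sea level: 0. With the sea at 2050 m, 46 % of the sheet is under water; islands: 0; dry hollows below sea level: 0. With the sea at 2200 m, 90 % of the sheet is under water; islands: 0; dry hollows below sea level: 0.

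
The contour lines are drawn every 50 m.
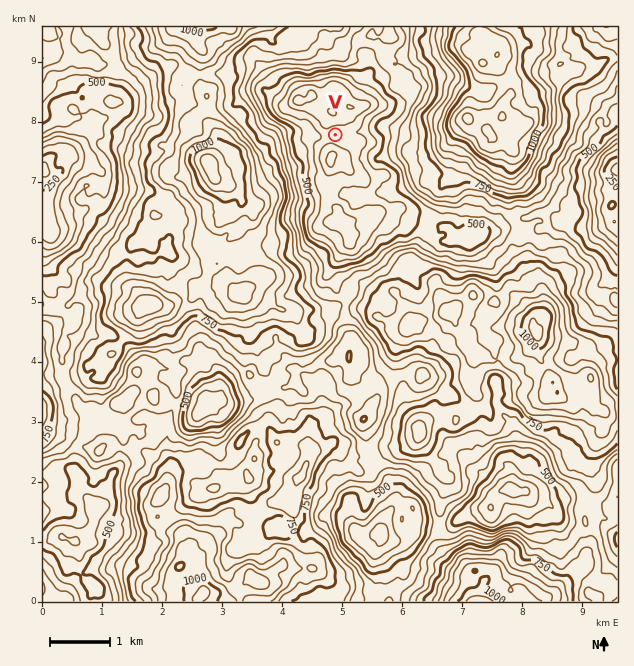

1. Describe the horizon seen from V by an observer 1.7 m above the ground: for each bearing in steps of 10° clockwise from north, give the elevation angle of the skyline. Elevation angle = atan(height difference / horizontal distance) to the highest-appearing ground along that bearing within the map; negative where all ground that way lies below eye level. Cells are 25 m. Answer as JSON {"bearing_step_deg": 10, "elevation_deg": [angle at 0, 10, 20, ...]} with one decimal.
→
{"bearing_step_deg": 10, "elevation_deg": [10.6, 9.3, 7.0, 7.4, 9.4, 14.0, 15.7, 14.6, 19.0, 18.2, 15.1, 12.3, 11.1, 7.9, 8.5, 8.5, 8.7, 7.1, 5.7, 7.9, 10.7, 12.3, 17.2, 19.3, 19.5, 21.3, 21.0, 17.9, 13.9, 12.7, 12.2, 12.8, 12.0, 12.0, 12.0, 10.9]}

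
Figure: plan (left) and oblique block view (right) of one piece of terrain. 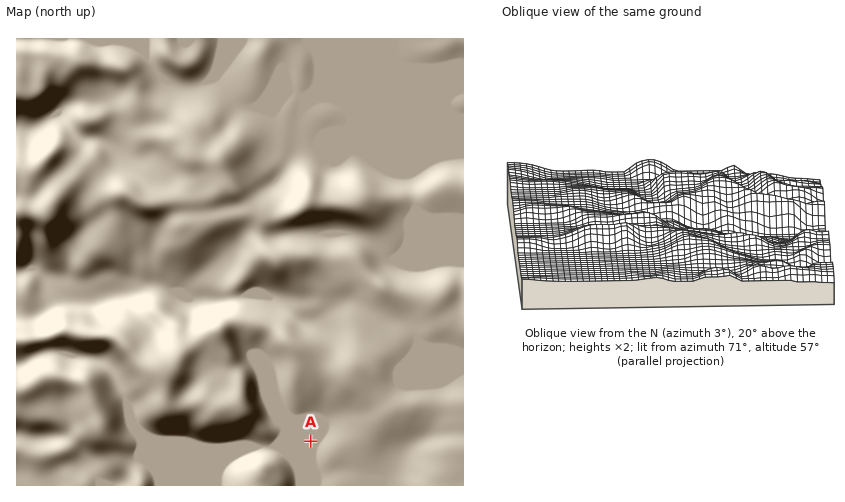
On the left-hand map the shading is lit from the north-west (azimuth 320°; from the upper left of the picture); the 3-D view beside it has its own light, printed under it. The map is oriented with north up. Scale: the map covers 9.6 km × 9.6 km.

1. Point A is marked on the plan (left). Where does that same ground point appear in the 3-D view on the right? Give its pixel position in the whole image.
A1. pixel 616 183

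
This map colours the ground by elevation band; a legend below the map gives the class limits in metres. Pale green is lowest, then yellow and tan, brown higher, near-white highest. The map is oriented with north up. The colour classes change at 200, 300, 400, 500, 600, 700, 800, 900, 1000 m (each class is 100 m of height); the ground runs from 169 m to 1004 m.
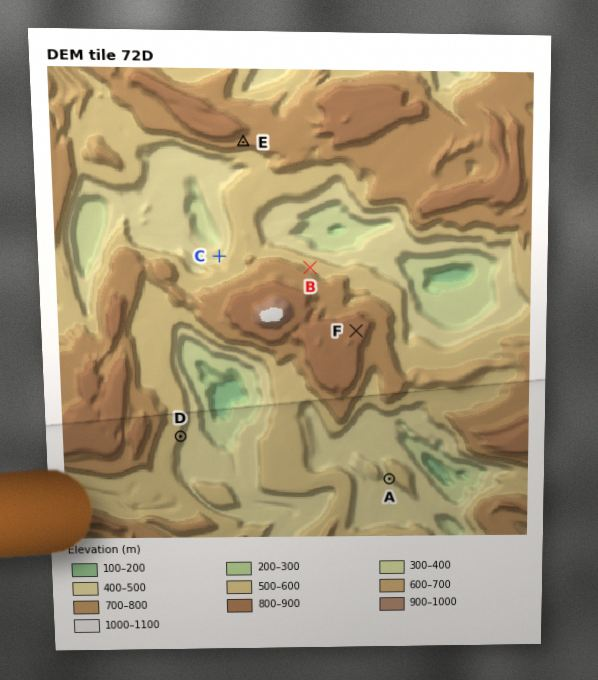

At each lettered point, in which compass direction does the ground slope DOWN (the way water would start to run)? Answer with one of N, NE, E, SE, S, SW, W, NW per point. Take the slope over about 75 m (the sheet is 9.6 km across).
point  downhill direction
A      SW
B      NE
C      NW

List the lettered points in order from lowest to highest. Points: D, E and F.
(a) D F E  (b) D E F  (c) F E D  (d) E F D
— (b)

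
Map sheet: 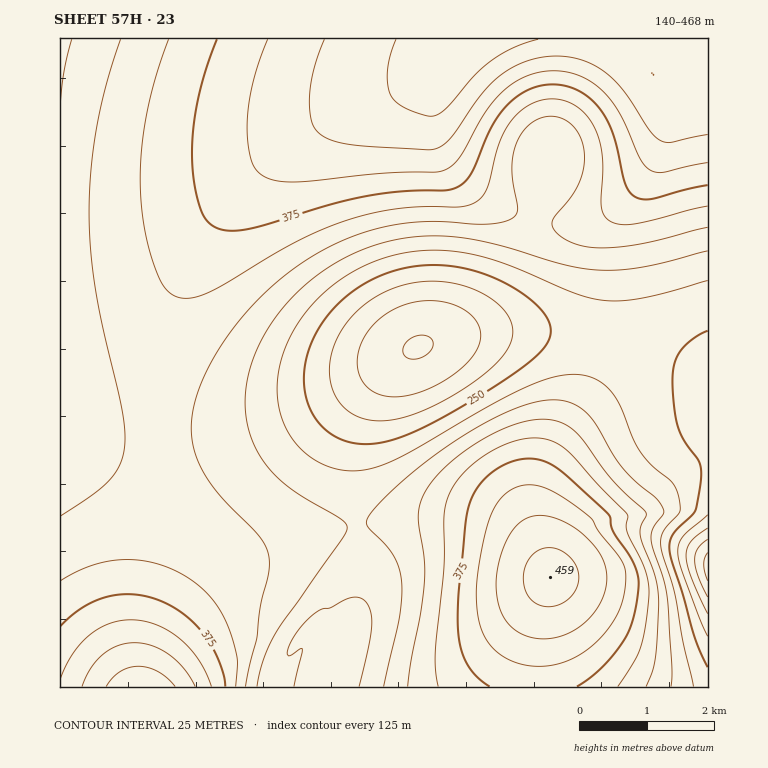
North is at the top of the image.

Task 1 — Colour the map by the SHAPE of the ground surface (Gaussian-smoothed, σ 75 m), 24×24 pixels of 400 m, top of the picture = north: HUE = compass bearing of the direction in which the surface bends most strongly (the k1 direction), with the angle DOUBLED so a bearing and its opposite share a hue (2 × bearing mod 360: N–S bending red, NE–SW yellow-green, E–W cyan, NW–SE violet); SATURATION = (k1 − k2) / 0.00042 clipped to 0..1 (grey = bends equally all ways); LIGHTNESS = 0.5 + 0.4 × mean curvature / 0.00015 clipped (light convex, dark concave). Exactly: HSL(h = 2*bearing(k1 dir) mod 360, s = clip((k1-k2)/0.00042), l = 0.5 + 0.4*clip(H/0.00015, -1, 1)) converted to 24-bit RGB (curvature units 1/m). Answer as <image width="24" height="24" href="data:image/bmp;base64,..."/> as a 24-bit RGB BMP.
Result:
<image width="24" height="24" href="data:image/bmp;base64,Qk32BgAAAAAAADYAAAAoAAAAGAAAABgAAAABABgAAAAAAMAGAAATCwAAEwsAAAAAAAAAAAAAcJKdk7OhtMisxcmuuaGauXqQ5XmcCCAr0k9iNkpkNlFlXGd6lnyKqYCNqHiGoXF4nXxynZFzm59yjZ9wf5tub6dxb7+dXLK4bpuThK6JprqSt7KOq353p111zmaOyTeeCjcvoFKIMlFeR2VvcnCEoHuPrneSr3uOrYOFqpiIqKiIlaWChaV9fsmCXL6GQq+ia5Z+e6R0nKt5ppZxn2ZgmldpoVpyzXSdWy+lKnBGQFxnOGBhVW9ug299onaNs4aZuZiguqaktrKmpa+foLmals6OY8iMPte8a49vfJlrl5xpmIFjkGJdj1xomWN0onOEt4CqSUisS292PGBoRGdoX25zjXmLqJCbuqaqw7i4w8C/uLy+wMq71O7YoubUP7aqc4hugI5qj4xnjHdjiGZiiWlukHuEnIaVo4ShlXWiZV2UTFt4RWFsT29taH91jJmJtLWoxMW9w8jDv8bK2/Dq2/DfnVY2LwQFfIRyhIduiIFrhnZphXNth4R9hYmGjYeRlYSck3mlgGenYVeeU1yOWHGFZIuEdZ97krSLrMKjt8Wzut6rvZcbbCAAMwYAKwgRgoN1hIFyhH1whHpxiYt5gYx9foyCgI2Mf4KTfneeeWupb2GxZV2xZ2yseo6liaiakLeMm7+Mnb2MwbGWwpXf7cP+7sz/1cX7gn93g312g3x1iYd4h5B7gI96eI56do2Ac46NbYCTZW+eXmKrYmK1cnK5i425o6m2rbiprr2aoreDjqdtcFpUZEJTwFiAzmqrg315g3x4hH14jpB7ipN7gpF4eJB0b41zaop6Y4mGXH+MVnSUV2+haHWrhYixqKO1vLCywbSouqyQopBpXT5KXkhLdWdbp22Jg3x6g3x5hoB6k5R8j5V6iJN2fpFxcY1rZIhpXIFtU3xzTHp6TXV+WXmGcYSQmo6XspyYwZ+YwpWMrVxpfU1sc2BseHZreXJqg3t6hHx6iIJ7l5R9lpd6kJV1h5Nweo5paYZiWHxaTXFZQ2dXQGJWRWRXVG5YfIJjoI5qtYxxvn5wsVpvl1+Ch26Bg3R3d2xxhHt7hHt7iYF8mJF9mZR6l5Z2kpVwh5Bpd4ZhY3lXTWlLP1tEN1E9Nk84Q1g7YW1DiIVJo4hNr3dQpmFYlmRqimxzhm9xe2p0hHx8hHx8iH99mo1+m497mpB3l5Bxk49qh4hjc3laXGdOR1dCOUo3NUYxPU0yUl42cXc7jYZAmYJHl3pSjnNchnFkgnBpemtvhX1+hH1+h319mYh/nYp9nIp5moh0loVtjX5mfnVebGhVWFpKRk0/Pkk4QU42T104ZnE9gIVBkI5HkYlPi4JXg31egHtleHdrh35/hX2Ahn5/lIN/noZ/n4R8nYF3mnxxlHVqh2xkdmJdZVlWV1VPTFJJS1dFVGRGZXVJeIZNhpBRi5BViItagIVfeoFjcXhmjoGAhX6Bhn6BjH+Bn4KBoYB/oHx7nnZ3mnBzkmlwhWVvdmBsaV1pW1xiWmVfW29aZoBecZRmhphui5RphI5lfYhleINmbnZlmouChX+Chn+Dh4CDl4GFooKHo3+GonuFoHaEm3GFlGuGimiHeWaBamV6aHB7bKWdgMrQjbPVmpfRv5zNtIqgh410eoVvb3NsqJmHhoCDhYCEh4CFi4GFnoOMpIKPpYCQpHySoniVnnSZlHCZhG2UdW2QfbCph97HZ9PVVpLEaF+7uXXG2ZTAxJSgg4d+dHF5s6mKhoGDhYCFhoCGiIGGjoKJoYSUpoOZpoGcpn6go3ukmHmii3afgX+hoNatb86cQKaWN11zQTtpj0uMxG2N3qGkqYeQe3KKtbOLhoKDhICFhYGGh4GHiYKIj4KMoIWZp4WiqIOnooGnmn+mkH6lmLSztNWjYbBgOmJPHyouHR0nTzpGomJY06aQxaKagXeYp62IhYKCgoCEg4GFhYGGh4KIioKJjYOMmoSZo4aloYWom4SnlISnvqqi1NCkn6BjQ0g8FxkcFxkcMToyhohWyMOJy8WphHyhk5+EgoSDgICDgoCEg4GFhYKGh4KIiYOKi4OLj4SQlYWamIailYeluZur3ListG5saEVaKyY2HyYtNFBHVJ1WpNCUrcamg36lhJGBgIODf4CDgICDgoGEg4KFhYKGh4OIiIOJiYOKioSMi4SOjIWRmoqZ2qSq0H2cqEuYWD11OUxwQpmaacqgo960j62yf3yjf4iBf4KCf4GCgIGDgIGDgYGEg4KFhYKGhoOHh4OIiISJiYSKiYWLioaLrIya3JzHzH/ThmbGYH7IccLWk+LWkci7eoKceHed"/>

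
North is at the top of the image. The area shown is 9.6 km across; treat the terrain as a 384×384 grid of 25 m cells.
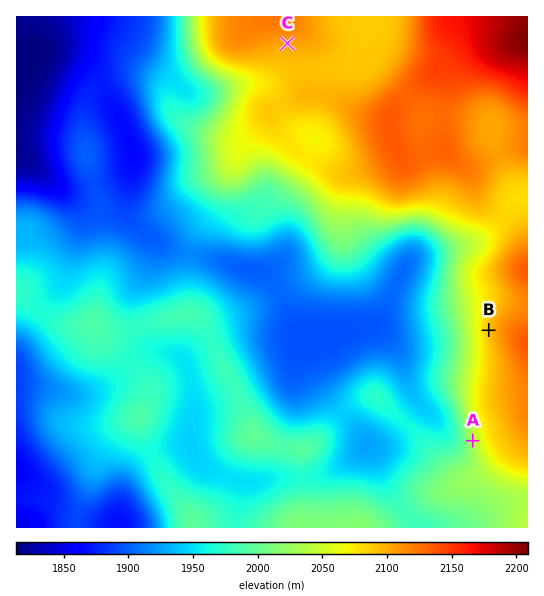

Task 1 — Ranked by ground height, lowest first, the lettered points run A B C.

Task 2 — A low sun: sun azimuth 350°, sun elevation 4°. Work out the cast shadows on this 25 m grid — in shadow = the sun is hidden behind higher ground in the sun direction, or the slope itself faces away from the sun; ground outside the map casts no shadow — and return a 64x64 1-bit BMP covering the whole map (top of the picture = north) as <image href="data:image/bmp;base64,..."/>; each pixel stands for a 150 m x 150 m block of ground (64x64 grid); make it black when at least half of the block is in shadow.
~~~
<image width="64" height="64" href="data:image/bmp;base64,Qk0+AgAAAAAAAD4AAAAoAAAAQAAAAEAAAAABAAEAAAAAAAACAAATCwAAEwsAAAIAAAAAAAAA////AAAAAAAAAAAAAAAAAAAQAAAAAAAAADwAAAAAAAAAfgAAAAAAAQB+AAAAAAAHAD4AAAAAAAcAHgAGAAAADwAMAA+YAAAPAAAAH5wAAAAAAAAOAAAAAAAAAAAAAAAAAAAAAAAAAAAAAAAAAAAAAAAAAAAACAAAAAAAAAAIAAAAAAAAAAAAAAAAAAAAAAAAAAAAAAAAAAABAAAAAAAAAAGAAAAAAAAAAAAAAAAAAABAAAAAAAAAAMAAAAAAAAAAwAAAAAAAAADAAAAAAAAAAMAAAAAAf8AAgAAAAAD/4AAAAAAAAf/gAAAAAAAB//AAAAAAAAP/8AAAAAAAA//4AAAAAA8D//gAAAAAH+H//AAAAAA/+f/8AAAAAP/4//4AAAAA//g//4AAAAD/+H//wAAAAH/4///gAAAA/fj//8AAAAH/+f/8AAAAA/////gAAAAH////8AAAAAH//DDwAAAAAD/4AAAAAAAAH/AAAAAAAAAP4AAAAAAAAAOAAAAAAAAAAAAAAAAAAAAAAAAAAAAAIAAAAAAAAAAAAAAAAAAAAAAAAAAAAAAAAAAAAAAdAAAA4AAAAD8AAAHwAAAAPAAAA/gAAAA8AAAD/AAAADwAAAP8AAAAHAAAAfwAAAAAAAAAIAAAAAAAAAAAAAAAAAAAAAAAAAAAAAAAAAAAAAAAAAAAAAAAAA=="/>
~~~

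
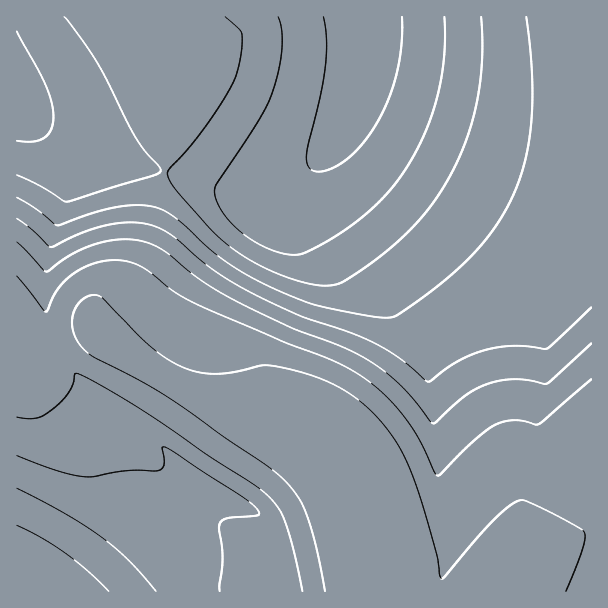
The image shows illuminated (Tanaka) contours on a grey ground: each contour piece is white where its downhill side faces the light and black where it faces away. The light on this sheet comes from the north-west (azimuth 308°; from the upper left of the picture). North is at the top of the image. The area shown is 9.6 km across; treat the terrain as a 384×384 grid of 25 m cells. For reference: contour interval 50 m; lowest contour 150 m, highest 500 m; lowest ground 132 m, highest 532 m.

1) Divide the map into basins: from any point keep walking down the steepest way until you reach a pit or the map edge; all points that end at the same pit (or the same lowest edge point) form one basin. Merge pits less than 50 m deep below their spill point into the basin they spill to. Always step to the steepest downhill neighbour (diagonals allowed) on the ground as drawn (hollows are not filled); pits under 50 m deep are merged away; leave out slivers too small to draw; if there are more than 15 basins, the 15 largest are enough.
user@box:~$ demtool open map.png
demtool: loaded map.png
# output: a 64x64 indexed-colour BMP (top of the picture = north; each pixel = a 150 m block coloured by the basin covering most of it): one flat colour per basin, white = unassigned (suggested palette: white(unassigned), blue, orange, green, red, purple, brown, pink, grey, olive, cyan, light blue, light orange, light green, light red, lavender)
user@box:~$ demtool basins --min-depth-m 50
<image width="64" height="64" href="data:image/bmp;base64,Qk12CAAAAAAAAHYAAAAoAAAAQAAAAEAAAAABAAQAAAAAAAAIAAATCwAAEwsAABAAAAAAAAAA////ALR3HwAOf/8ALKAsACgn1gC9Z5QAS1aMAMJ34wB/f38AIr28AM++FwDox64AeLv/AIrfmACWmP8A1bDFACIiIiIiIiIiIiIiIiIiIiIiIiIiIiIRERERERERERERIiIiIiIiIiIiIiIiIiIiIiIiIiIiIhEREREREREREREiIiIiIiIiIiIiIiIiIiIiIiIiIiIiERERERERERERESIiIiIiIiIiIiIiIiIiIiIiIiIiIiERERERERERERERIiIiIiIiIiIiIiIiIiIiIiIiIiIiIREREREREREREREiIiIiIiIiIiIiIiIiIiIiIiIiIiIhERERERERERERESIiIiIiIiIiIiIiIiIiIiIiIiIiIiERERERERERERERIiIiIiIiIiIiIiIiIiIiIiIiIiIiEREREREREREREREiIiIiIiIiIiIiIiIiIiIiIiIiIiIRERERERERERERESIiIiIiIiIiIiIiIiIiIiIiIiIiIhERERERERERERERIiIiIiIiIiIiIiIiIiIiIiIiIiIhEREREREREREREREiIiIiIiIiIiIiIiIiIiIiIiIiIiERERERERERERERESIiIiIiIiIiIiIiIiIiIiIiIiIiIRERERERERERERERIiIiIiIiIiIiIiIiIiIiIiIiIiIREREREREREREREREiIiIiIiIiIiIiIiIiIiIiIiIiIhERERERERERERERESIiIiIiIiIiIiIiIiIiIiIiIiIhERERERERERERERERIiIiIiIiIiIiIiIiIiIiIiIiIhEREREREREREREREREiIiIiIiIiIiIiIiIiIiIiIiIiERERERERERERERERESIiIiIiIiIiIiIiIiIiIiIhERERERERERERERERERERIiIiIiIiIiIiIiIiIREREREREREREREREREREREREREiIiIiIiIiIiIiIRERERERERERERERERERERERERERESIiIiIiIiIiIiIRERERERERERERERERERERERERERERIiIiIiIiIiIiEREREREREREREREREREREREREREREREiIiIiIiIiIiERERERERERERERERERERERERERERERESIiIiIiIiIhERERERERERERERERERERERERERERERERIiIiIiIiIhEREREREREREREREREREREREREREREREREiIiIiIiIRERERERERERERERERERERERERERERERERETMyIiIiIRERERERERERERERERERERERERERERERERERMzMzIiIREREREREREREREREREREREREREREREREREREzMzMzMRERERERERERERERERERERERERERERERERERETMzMzMxERERERERERERERERERERERERERERERERERERMzMzMzEREREREREREREREREREREREREREREREREREREzMzMzMxERERERERERERERERERERERERERERERERERETMzMzMzMRERERERERERERERERERERERERERERERERERMzMzMzMzEREREREREREREREREREREREREREREREREREzMzMzMzMxERERERERERERERERERERERERERERERERETMzMzMzMzMRERERERERERERERERERERERERERERERERMzMzMzMzMxEREREREREREREREREREREREREREREREREzMzMzMzMzERERERERERERERERERERERERERERERERETMzMzMzMzMxERERERERERERERERERERERERERERERERMzMzMzMzMzEREREREREREREREREREREREREREREREREzMzMzMzMzMRERERERERERERERERERERERERERERERETMzMzMzMzMxERERERERERERERERERERERERERERERERMzMzMzMzMzMREREREREREREREREREREREREREREREREzMzMzMzMzMxERERERERERERERERERERERERERERERETMzMzMzMzMzERERERERERERERERERERERERERERERERMzMzMzMzMzMREREREREREREREREREREREREREREREREzMzMzMzMzMzERERERERERERERERERERERERERERERETMzMzMzMzMzMRERERERERERERERERERERERERERERERMzMzMzMzMzMxEREREREREREREREREREREREREREREREzMzMzMzMzMzERERERERERERERERERERERERERERERETMzMzMzMzMzMRERERERERERERERERERERERERERERERMzMzMzMzMzMxEREREREREREREREREREREREREREREREzMzMzMzMzMzMRERERERERERERERERERERERERERERETMzMzMzMzMzMxERERERERERERERERERERERERERERERMzMzMzMzMzMzEREREREREREREREREREREREREREREREzMzMzMzMzMzMRERERERERERERERERERERERERERERETMzMzMzMzMzMxERERERERERERERERERERERERERERERMzMzMzMzMzMzEREREREREREREREREREREREREREREREzMzMzMzMzMzMRERERERERERERERERERERERERERERETMzMzMzMzMzMxERERERERERERERERERERERERERERERMzMzMzMzMzMxEREREREREREREREREREREREREREREREzMzMzMzMzMxERERERERERERERERERERERERERERERETMzMzMzMzMxERERERERERERERERERERERERERERERER"/>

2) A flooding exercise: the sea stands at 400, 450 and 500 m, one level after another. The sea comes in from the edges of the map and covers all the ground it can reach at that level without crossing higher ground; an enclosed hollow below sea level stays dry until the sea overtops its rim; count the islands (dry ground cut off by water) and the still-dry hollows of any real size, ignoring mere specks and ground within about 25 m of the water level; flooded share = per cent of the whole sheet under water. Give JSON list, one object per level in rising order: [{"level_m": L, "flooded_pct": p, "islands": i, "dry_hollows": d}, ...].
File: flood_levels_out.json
[{"level_m": 400, "flooded_pct": 61, "islands": 0, "dry_hollows": 0}, {"level_m": 450, "flooded_pct": 72, "islands": 0, "dry_hollows": 0}, {"level_m": 500, "flooded_pct": 86, "islands": 0, "dry_hollows": 0}]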